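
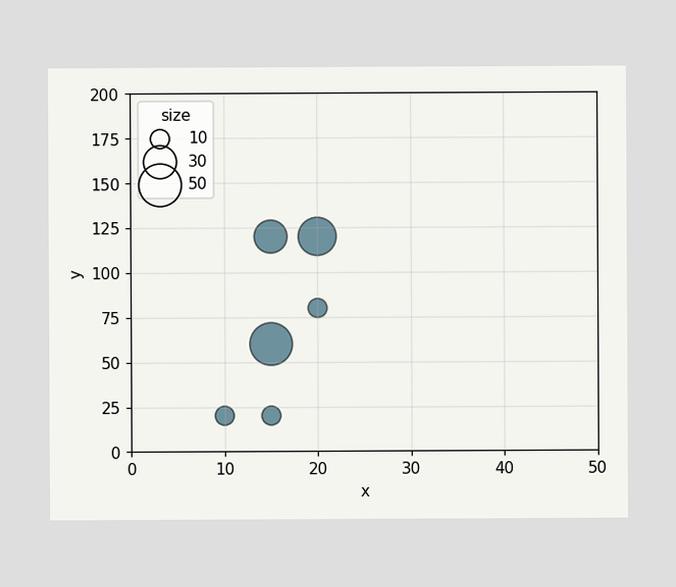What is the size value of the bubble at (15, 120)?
30

Matching the bubble at (15, 120) against the size legend gives 30.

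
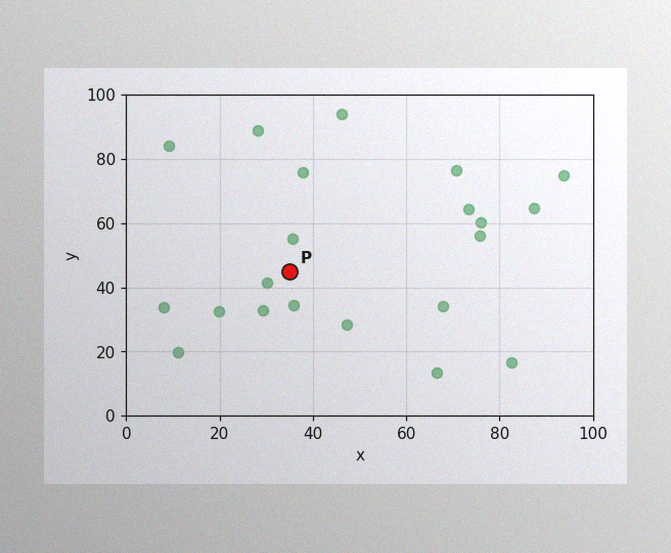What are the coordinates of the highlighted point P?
The image has some photo noise and uneven lighting. Following the gridlines from P to each axis, P sits at (35, 45).

(35, 45)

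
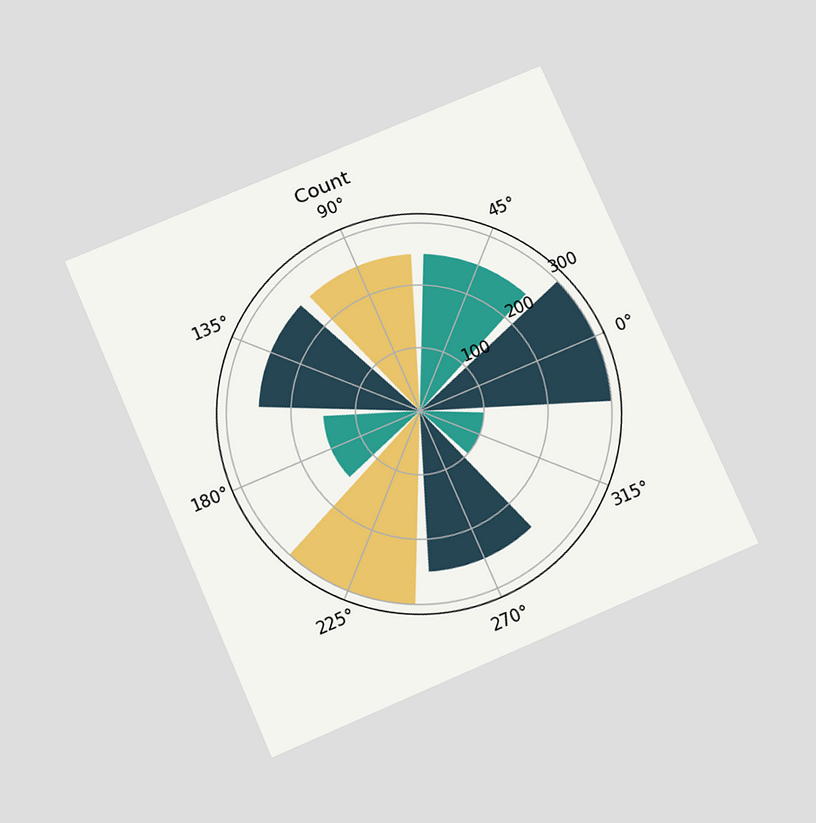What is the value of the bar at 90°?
The chart is tilted about 23° counter-clockwise and viewed slightly from below. The bar at 90° reaches 250 on the radial axis.

250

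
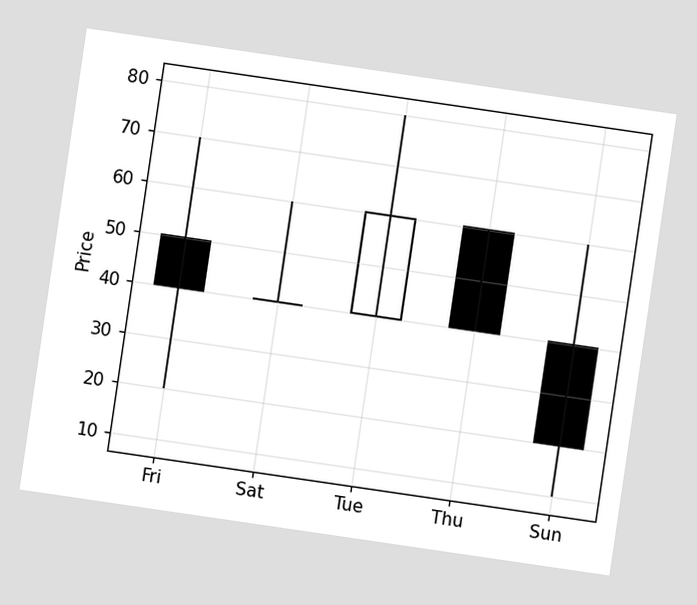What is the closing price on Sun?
The chart is tilted about 8° clockwise. The Sun candle closes at 20.

20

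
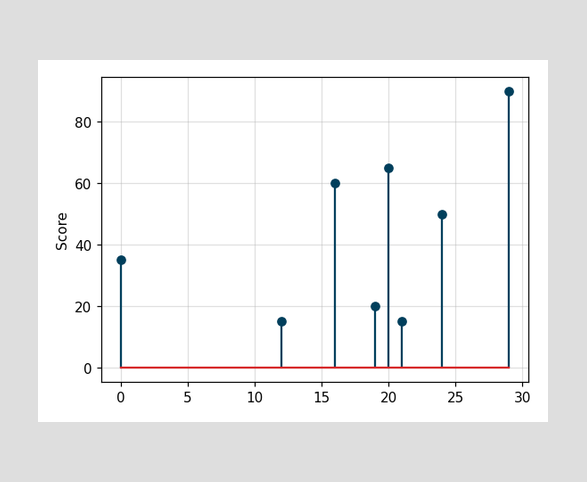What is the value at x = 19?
The stem at x=19 reaches 20.

20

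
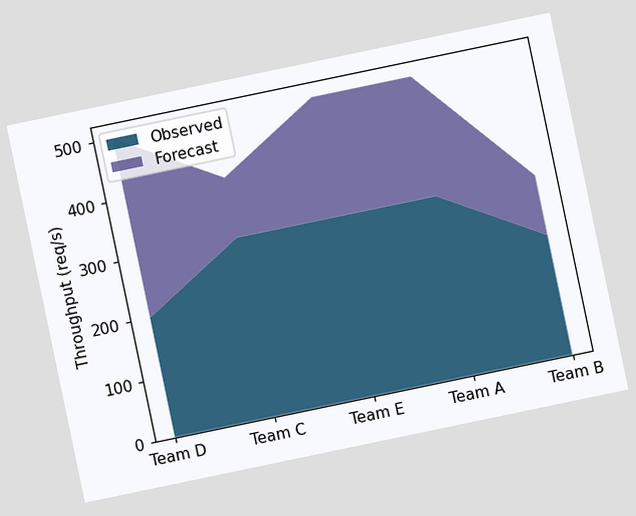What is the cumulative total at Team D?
500req/s

The chart is tilted about 12° counter-clockwise. The stacked total at Team D reaches 500req/s.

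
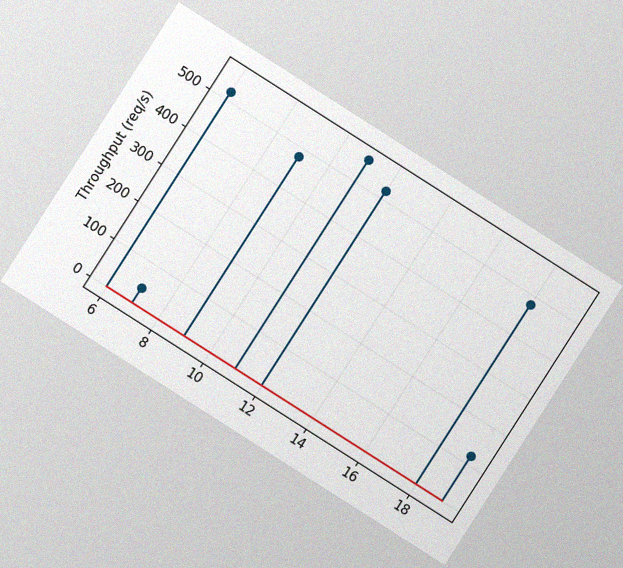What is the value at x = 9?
The chart is tilted about 33° clockwise, with some photo noise. The stem at x=9 reaches 480req/s.

480req/s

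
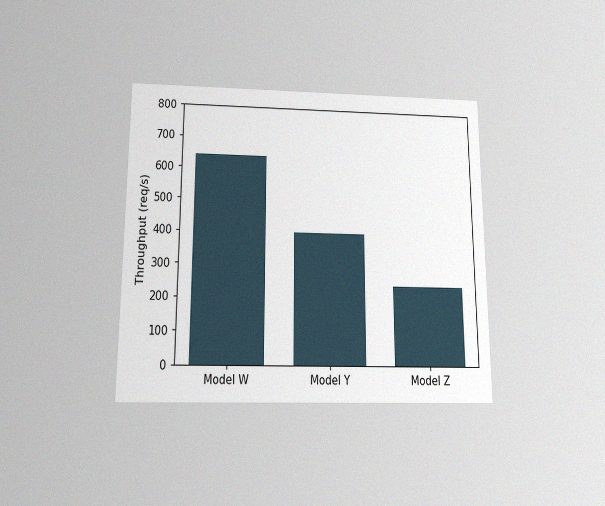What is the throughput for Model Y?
The chart is viewed slightly from below, with some photo noise. Reading along the chart's y-axis, the Model Y bar reaches 400req/s.

400req/s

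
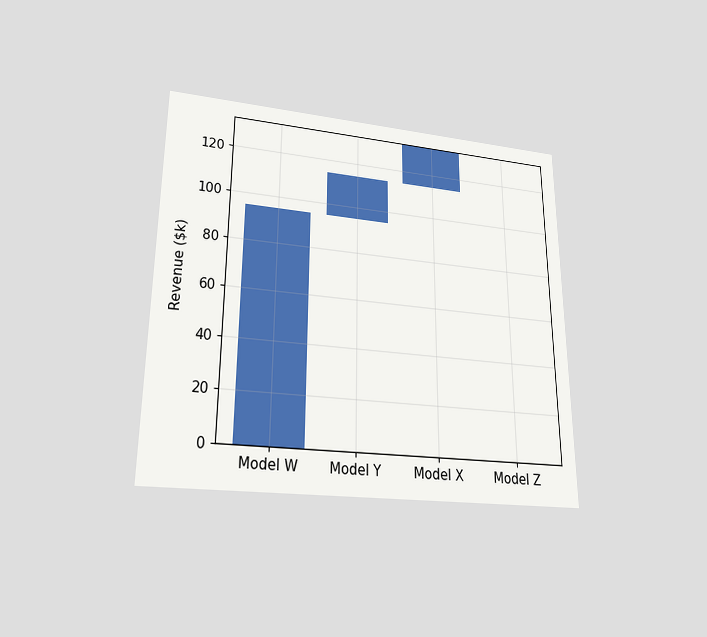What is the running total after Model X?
$133k

The chart is viewed slightly from below. After Model X the running total reaches $133k.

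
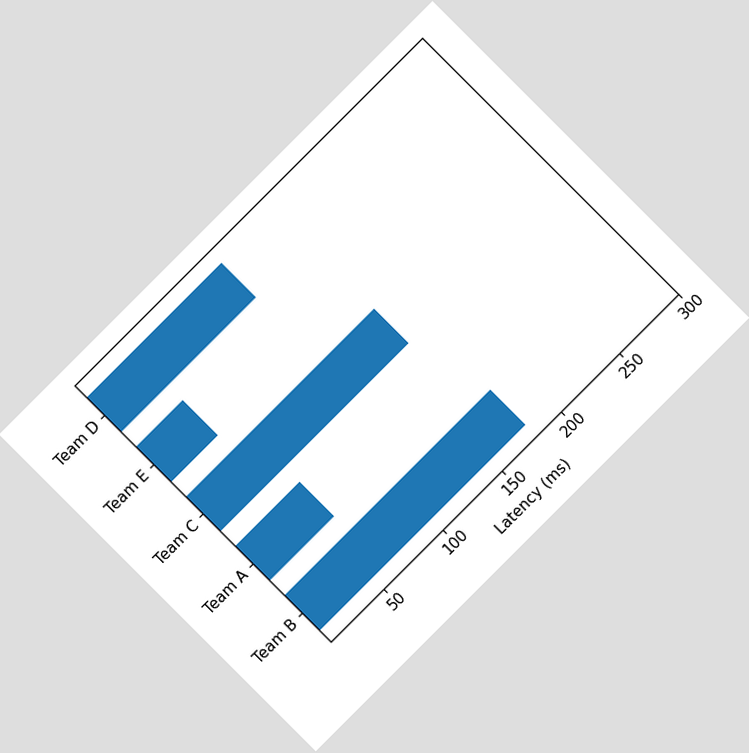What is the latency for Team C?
165ms

The chart is tilted about 45° counter-clockwise. Reading along the chart's x-axis, the Team C bar reaches 165ms.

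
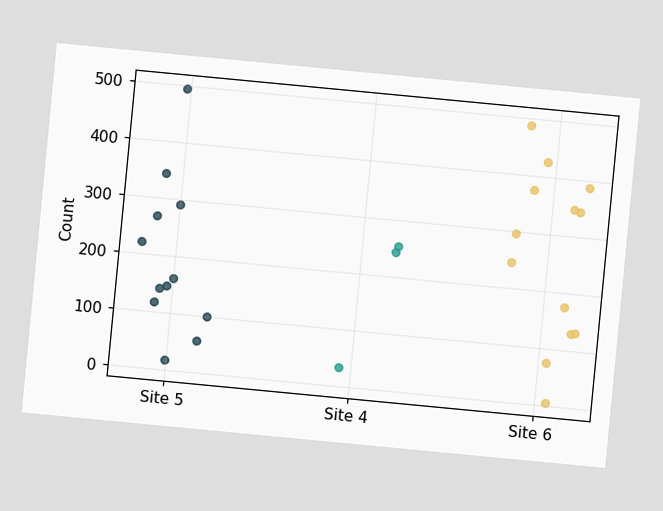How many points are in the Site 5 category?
The chart is tilted about 5° clockwise. Counting the markers in the Site 5 column gives 12.

12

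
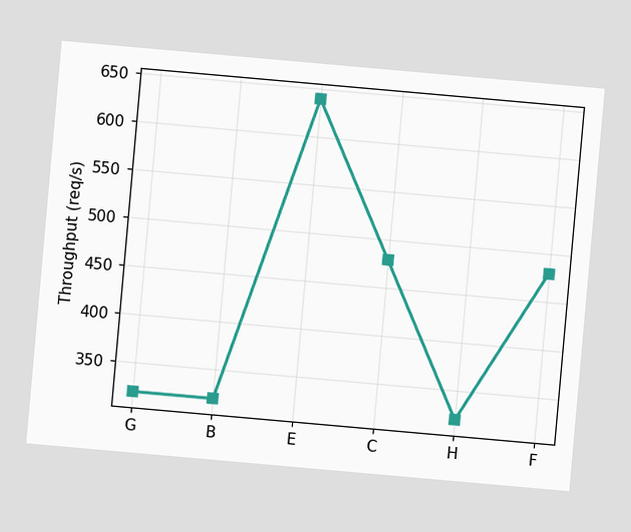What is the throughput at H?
The chart is tilted about 5° clockwise. At H, the line is at 320req/s.

320req/s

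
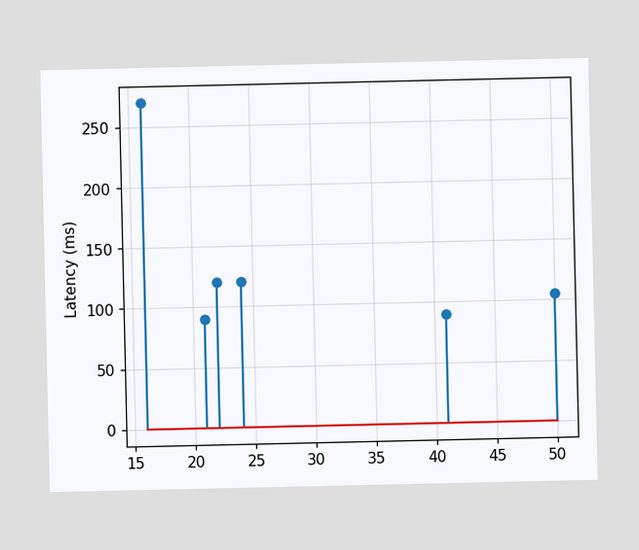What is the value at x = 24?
The stem at x=24 reaches 120ms.

120ms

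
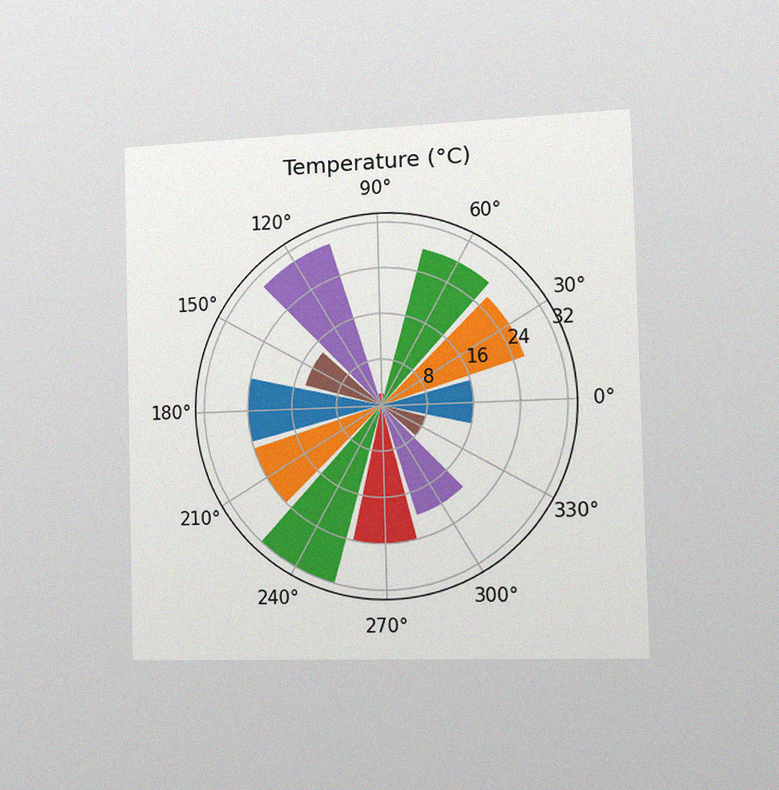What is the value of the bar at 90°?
2°C

The chart is viewed slightly from the right, with some photo noise. The bar at 90° reaches 2°C on the radial axis.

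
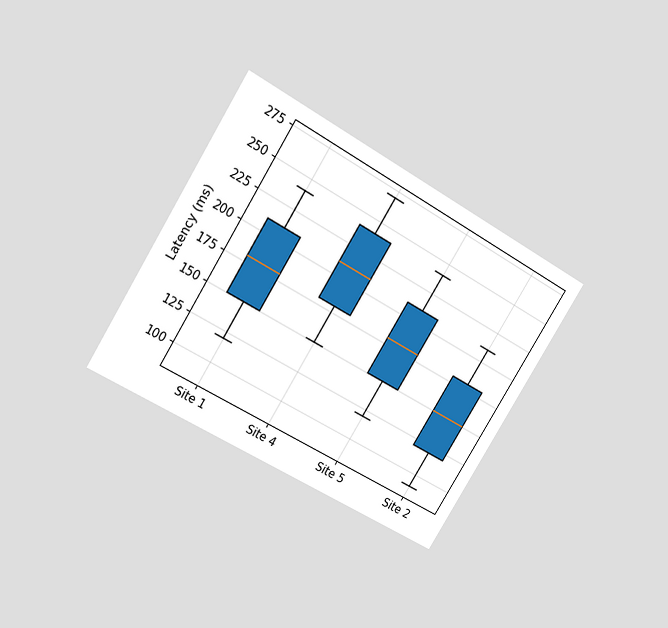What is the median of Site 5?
The chart is tilted about 32° clockwise and viewed at a slight angle. The median line in the Site 5 box sits at 180ms.

180ms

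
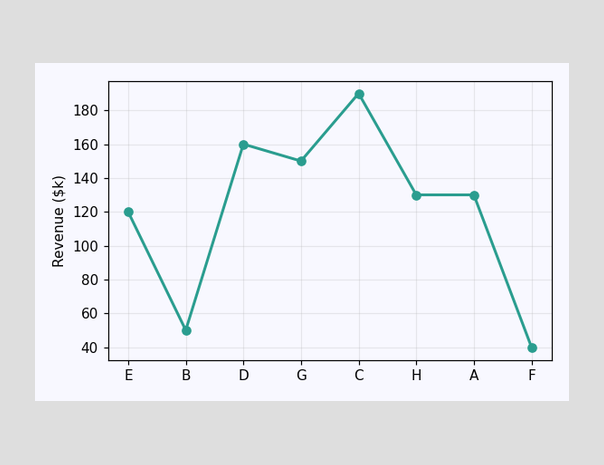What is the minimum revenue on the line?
$40k

The lowest point is at F, and reading across to the y-axis gives $40k.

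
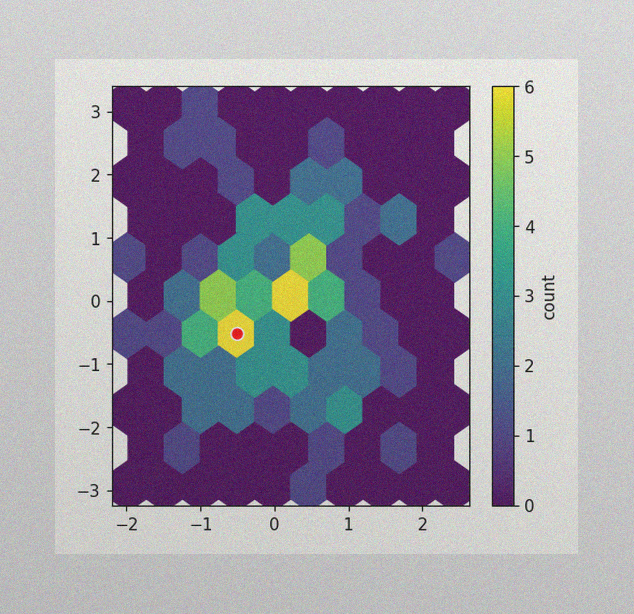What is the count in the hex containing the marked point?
6

The image has some photo noise and uneven lighting. The marked hex reads 6 on the colorbar.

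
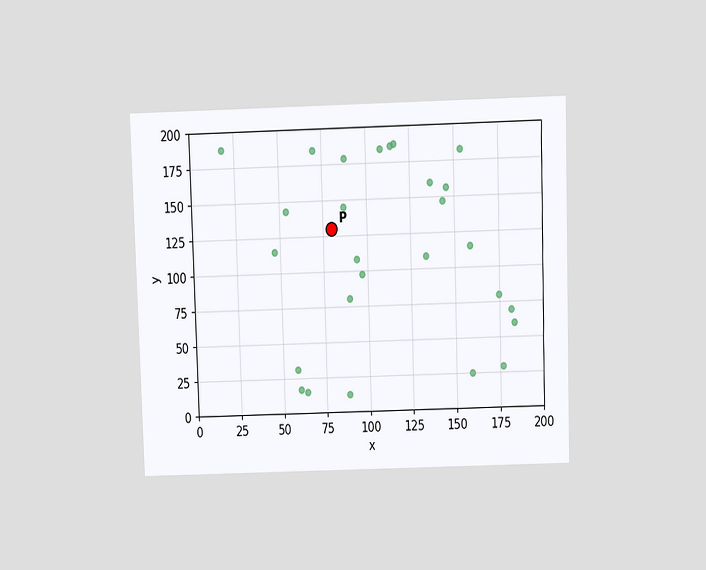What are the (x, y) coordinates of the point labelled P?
The chart is viewed slightly from above. Following the gridlines from P to each axis, P sits at (80, 130).

(80, 130)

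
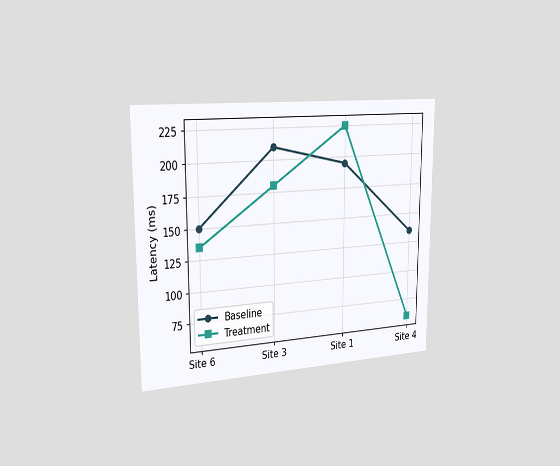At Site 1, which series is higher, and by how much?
Treatment, by 30ms

The chart is viewed slightly from the left. At Site 1, Treatment sits above the other line by 30ms.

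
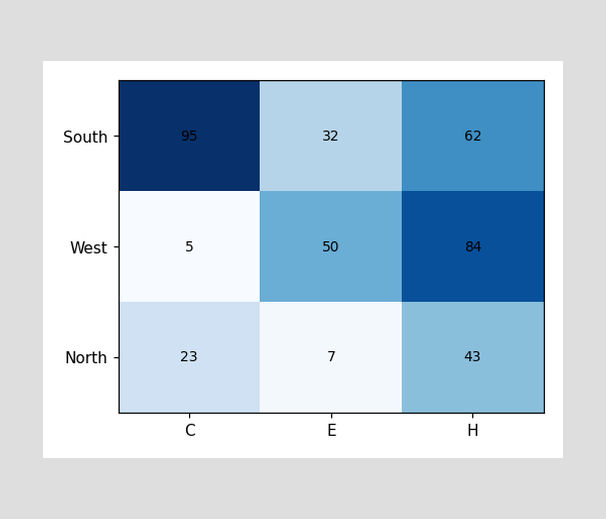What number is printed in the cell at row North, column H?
The (North, H) cell reads 43.

43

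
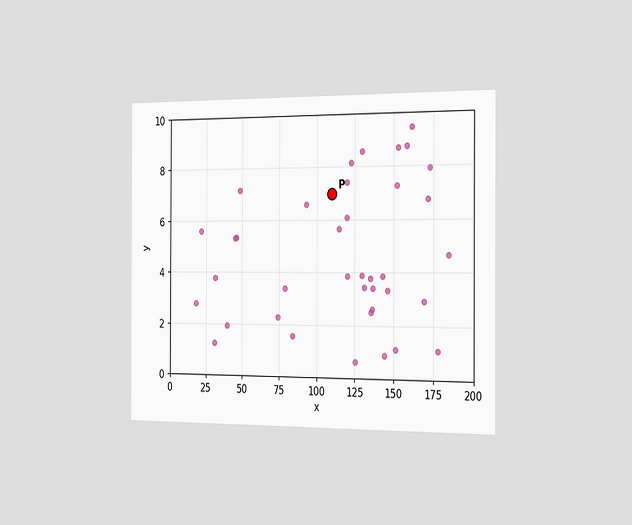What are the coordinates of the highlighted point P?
The chart is viewed slightly from the right. Following the gridlines from P to each axis, P sits at (110, 7).

(110, 7)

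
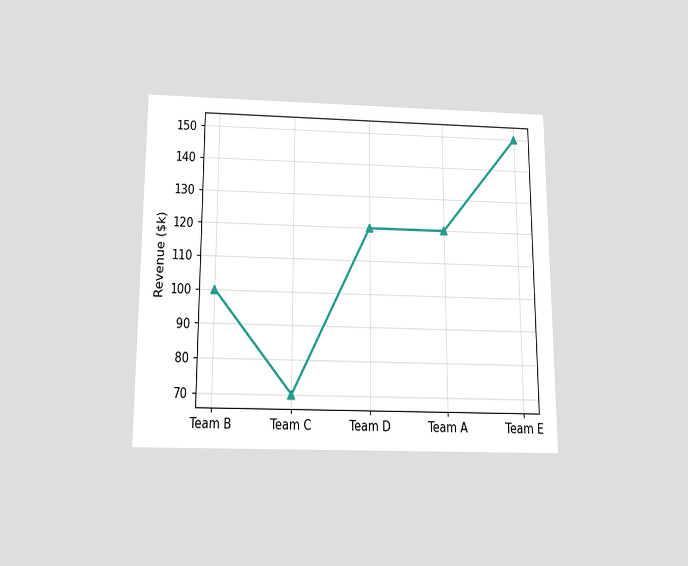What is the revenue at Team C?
The chart is viewed slightly from below. At Team C, the line is at $70k.

$70k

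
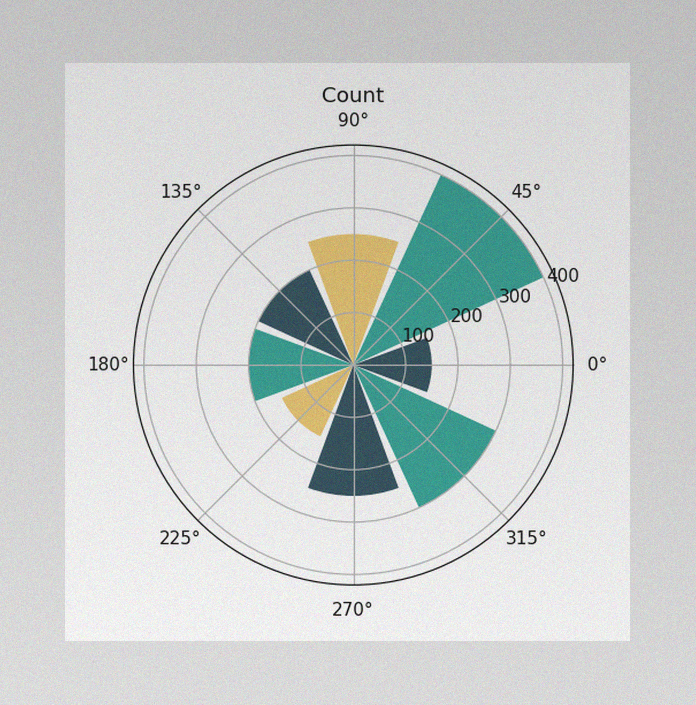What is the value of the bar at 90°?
The image has some photo noise and uneven lighting. The bar at 90° reaches 250 on the radial axis.

250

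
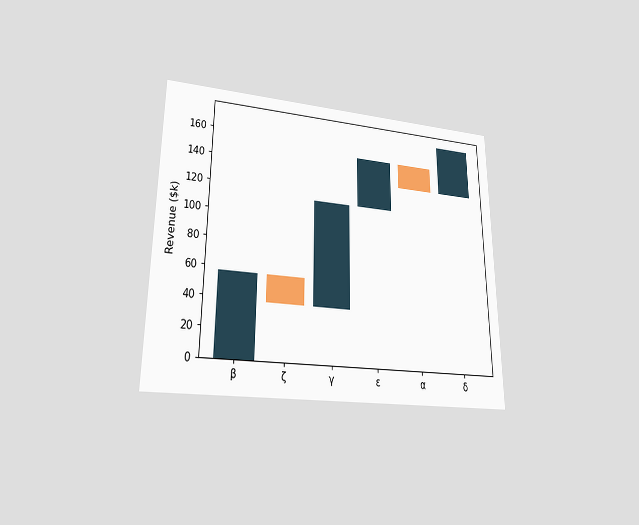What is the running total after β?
$57k

The chart is viewed at a slight angle. After β the running total reaches $57k.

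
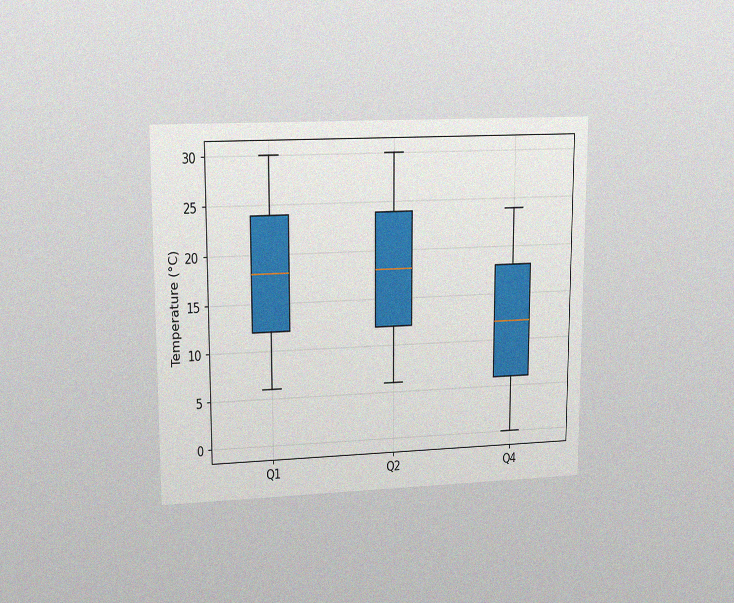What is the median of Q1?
18°C

The chart is viewed at a slight angle, with some photo noise. The median line in the Q1 box sits at 18°C.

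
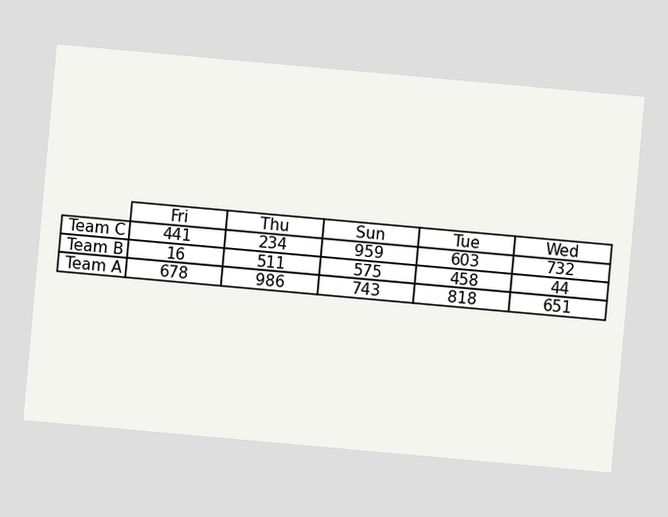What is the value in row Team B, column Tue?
The chart is tilted about 5° clockwise. The (Team B, Tue) cell reads 458.

458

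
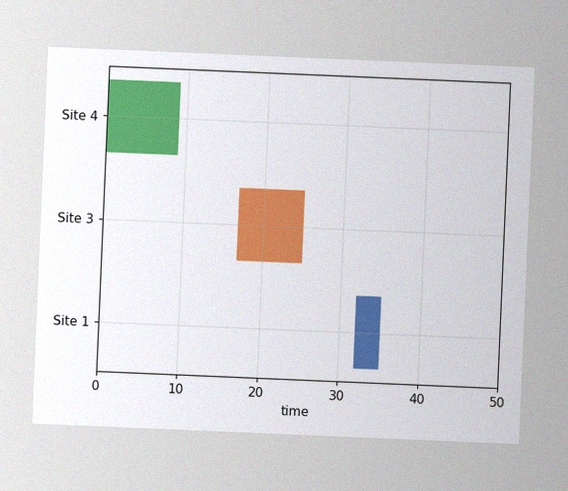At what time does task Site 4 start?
The chart is tilted about 2° clockwise, with some photo noise. The Site 4 bar begins at t=0.

0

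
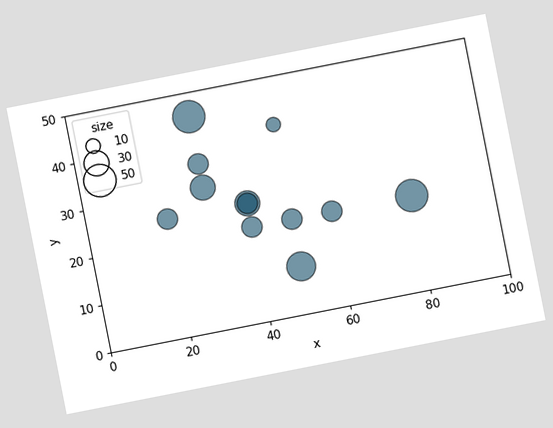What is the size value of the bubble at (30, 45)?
The chart is tilted about 11° counter-clockwise. Matching the bubble at (30, 45) against the size legend gives 50.

50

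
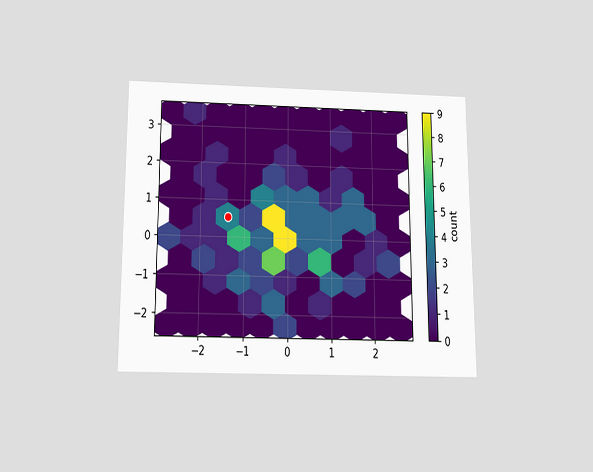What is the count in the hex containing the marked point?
The chart is viewed slightly from below. The marked hex reads 4 on the colorbar.

4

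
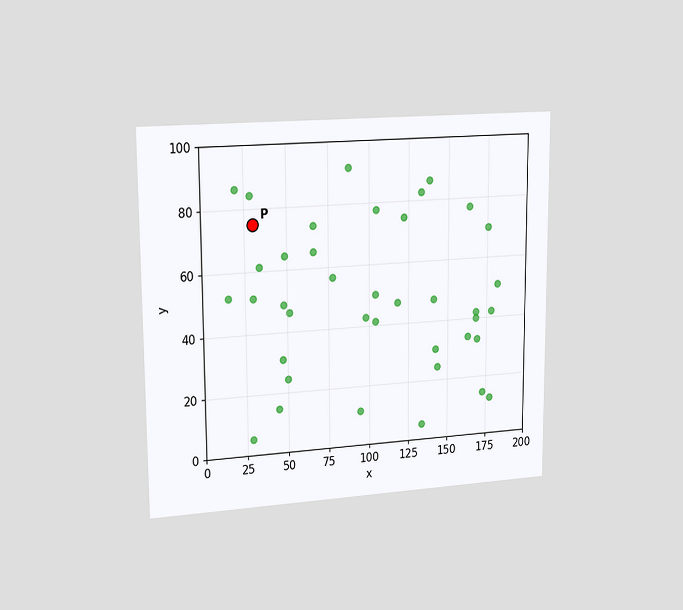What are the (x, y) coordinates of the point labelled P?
(30, 75)

The chart is viewed slightly from the left. Following the gridlines from P to each axis, P sits at (30, 75).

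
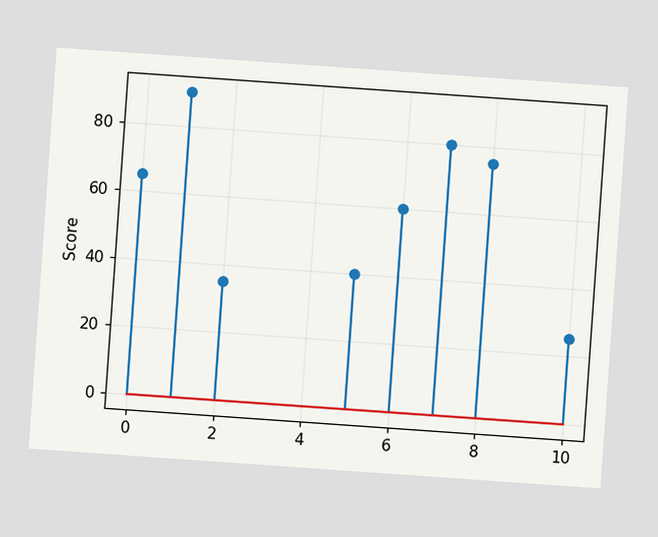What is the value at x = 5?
The chart is tilted about 4° clockwise. The stem at x=5 reaches 40.

40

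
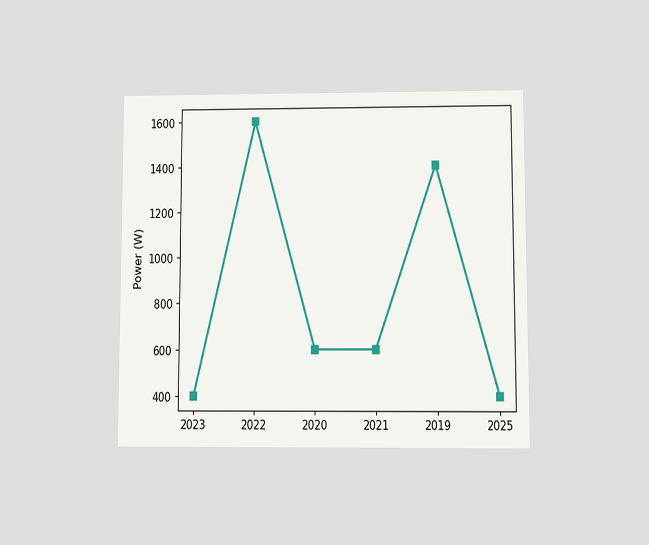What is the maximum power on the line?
1600W

The chart is viewed at a slight angle. The highest point is at 2022, and reading across to the y-axis gives 1600W.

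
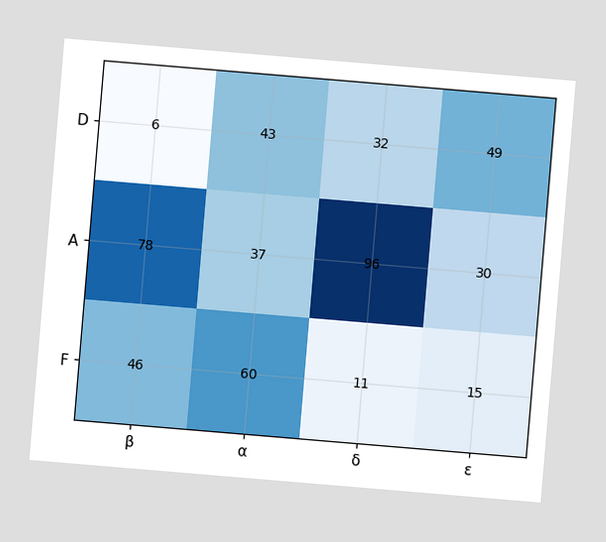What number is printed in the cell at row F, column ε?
The chart is tilted about 5° clockwise. The (F, ε) cell reads 15.

15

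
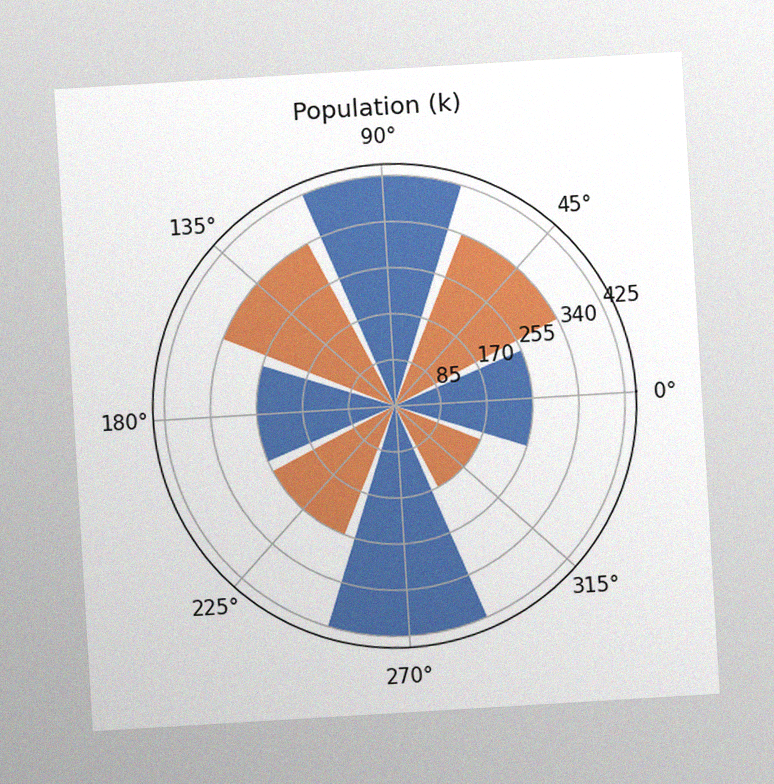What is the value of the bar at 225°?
255k

The chart is tilted about 3° counter-clockwise, with some photo noise. The bar at 225° reaches 255k on the radial axis.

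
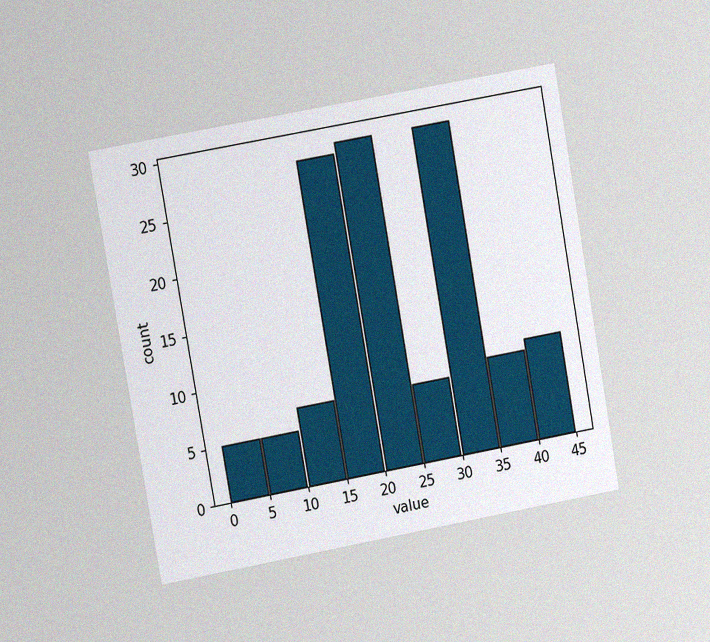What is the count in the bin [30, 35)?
29

The chart is tilted about 10° counter-clockwise and viewed at a slight angle, with some photo noise. The [30, 35) bin has height 29.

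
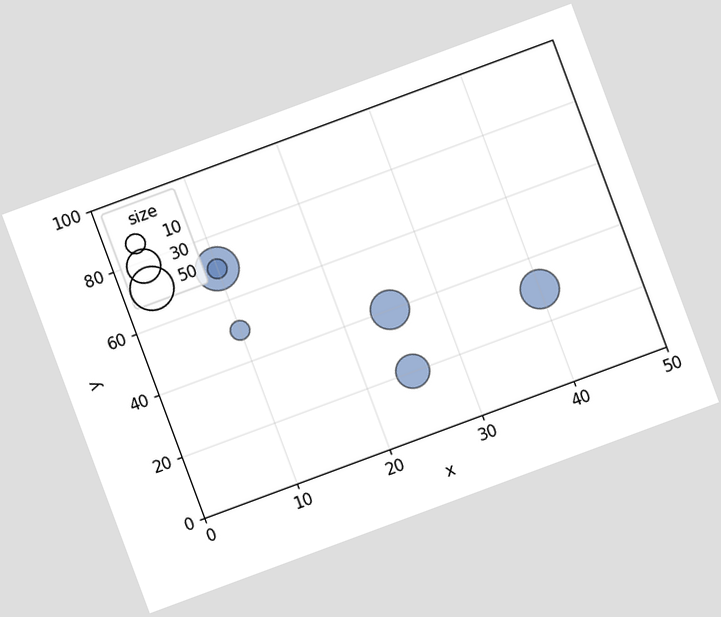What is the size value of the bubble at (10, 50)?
The chart is tilted about 20° counter-clockwise. Matching the bubble at (10, 50) against the size legend gives 10.

10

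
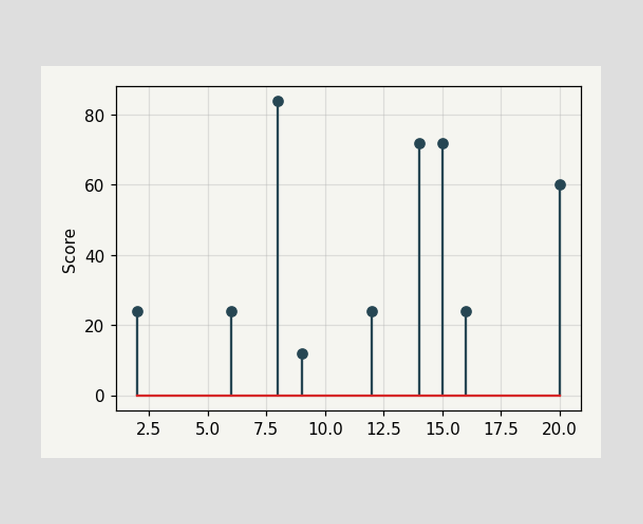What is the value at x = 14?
72

The stem at x=14 reaches 72.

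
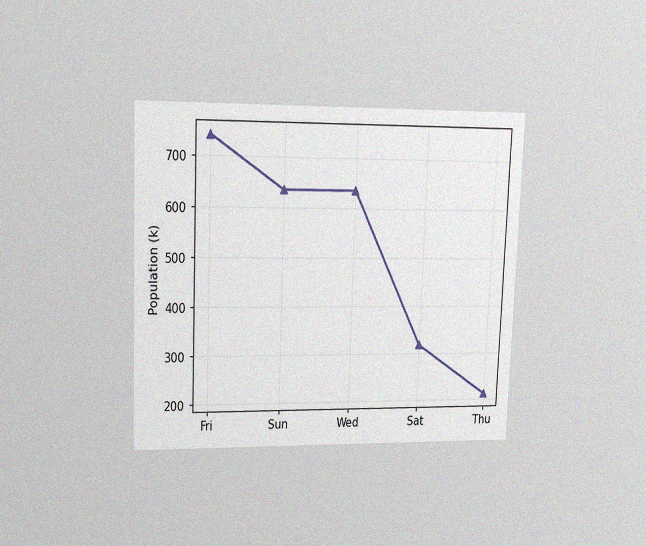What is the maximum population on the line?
742k

The chart is tilted about 2° clockwise and viewed at a slight angle, with some photo noise. The highest point is at Fri, and reading across to the y-axis gives 742k.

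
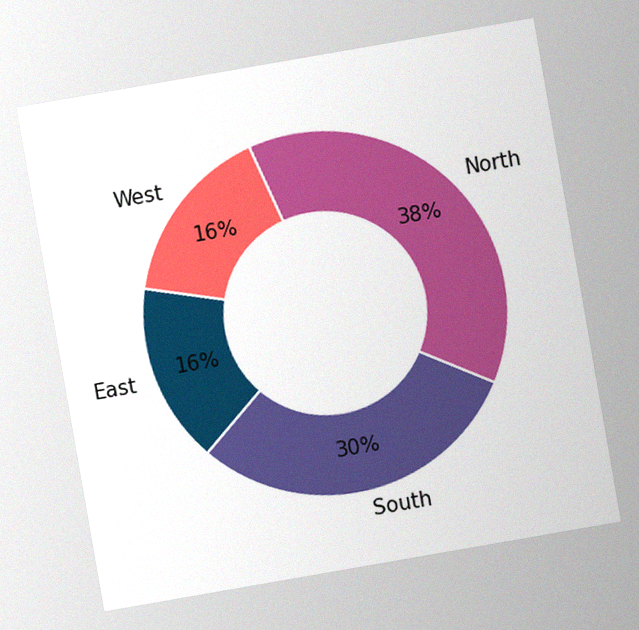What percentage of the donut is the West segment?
16%

The chart is tilted about 10° counter-clockwise, with some photo noise. The West segment takes up 16% of the ring.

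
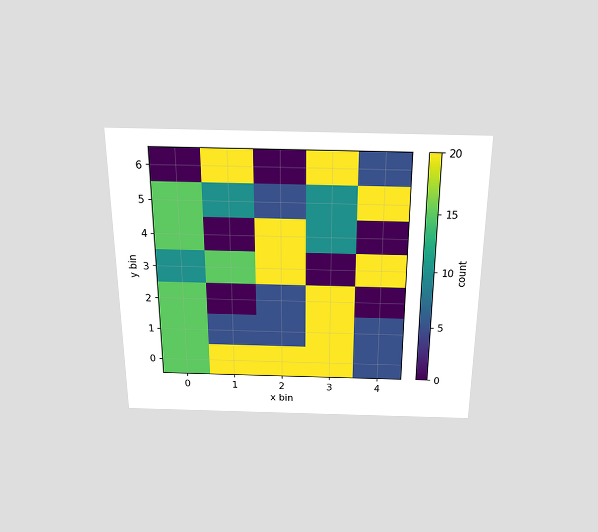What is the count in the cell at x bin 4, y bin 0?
5

The chart is viewed slightly from above. Matching the cell (4, 0) against the colorbar gives 5.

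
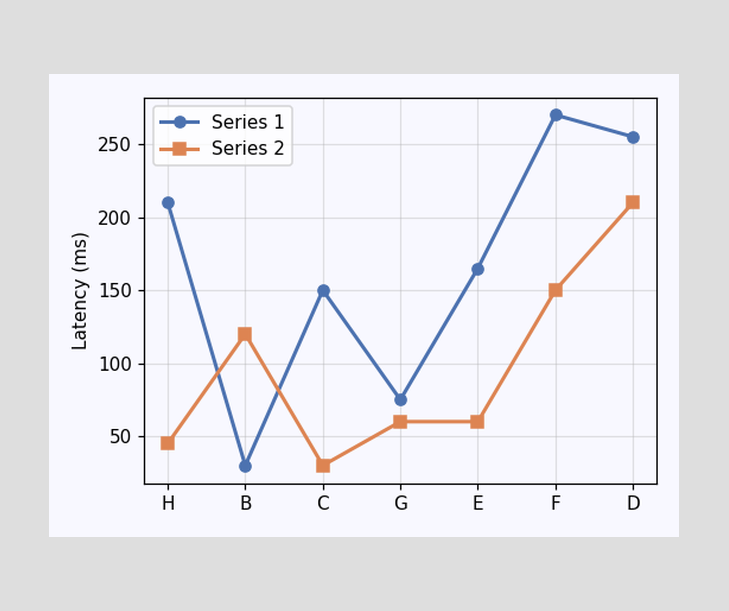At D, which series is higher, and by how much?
Series 1, by 45ms

At D, Series 1 sits above the other line by 45ms.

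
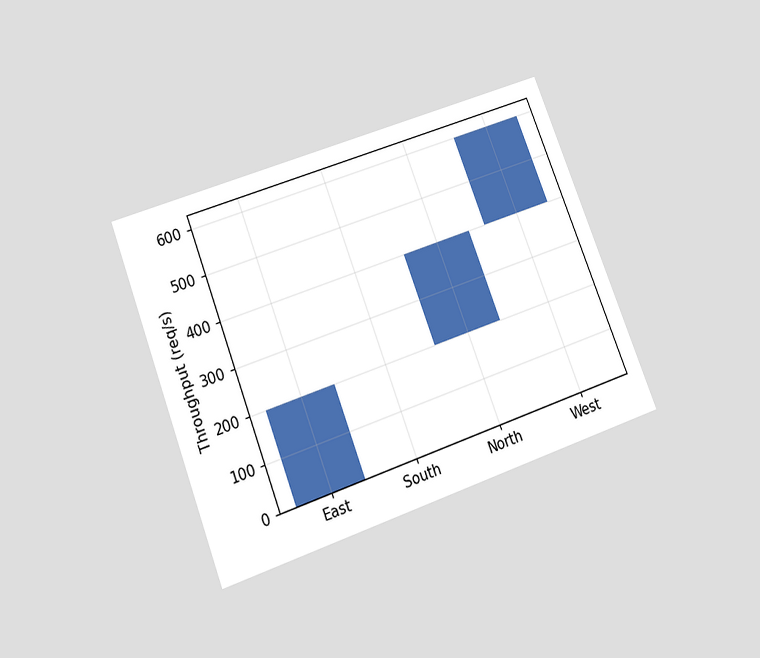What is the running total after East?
The chart is tilted about 21° counter-clockwise and viewed slightly from below. After East the running total reaches 200req/s.

200req/s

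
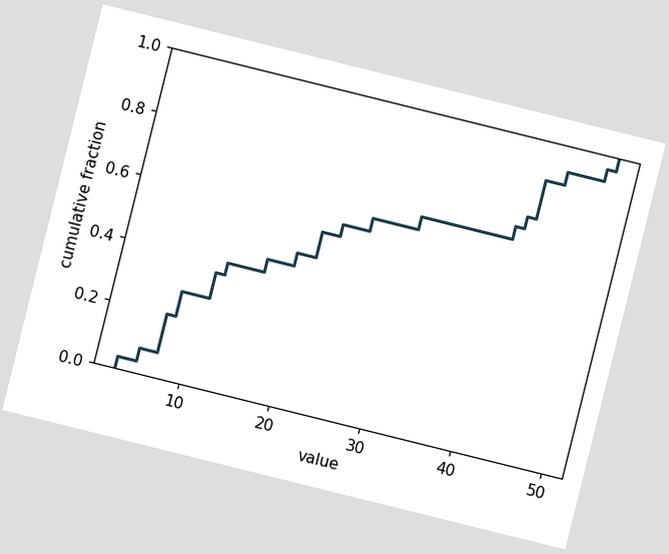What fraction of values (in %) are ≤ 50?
100%

The chart is tilted about 14° clockwise. At x=50 the ECDF step is at 100%.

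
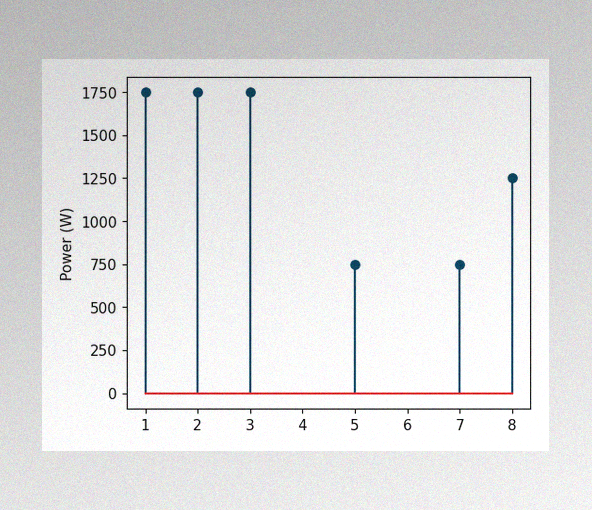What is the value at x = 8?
1250W

The image has some photo noise and uneven lighting. The stem at x=8 reaches 1250W.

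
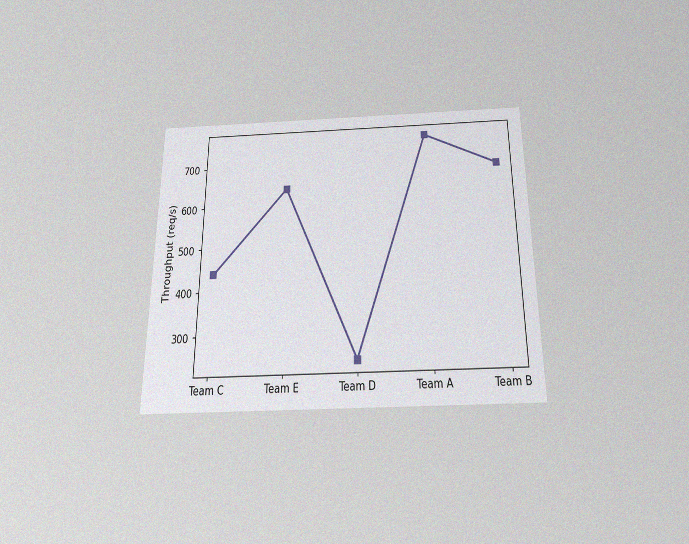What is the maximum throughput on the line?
The chart is viewed slightly from below, with some photo noise. The highest point is at Team A, and reading across to the y-axis gives 760req/s.

760req/s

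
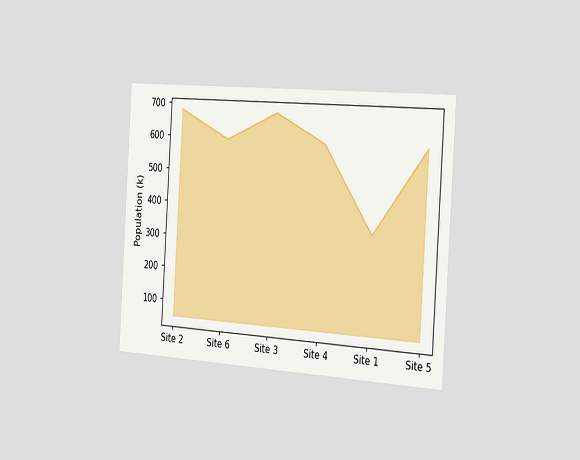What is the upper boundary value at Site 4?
595k

The chart is tilted about 4° clockwise and viewed slightly from the right. At Site 4 the upper boundary is at 595k.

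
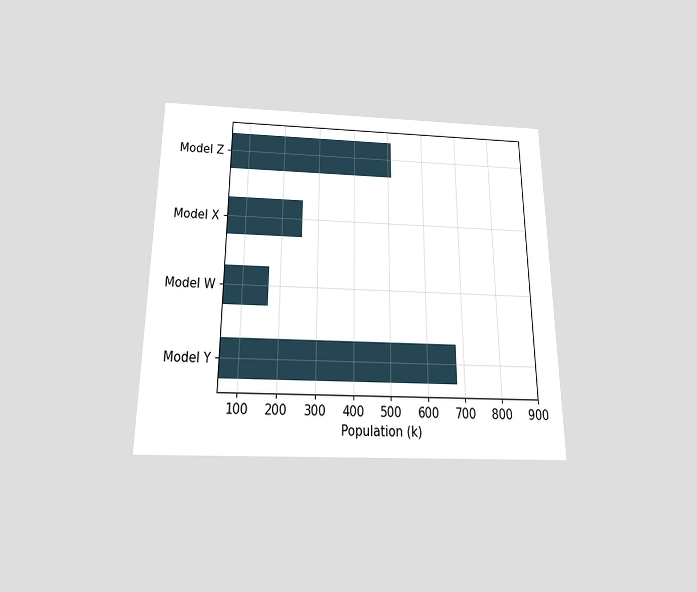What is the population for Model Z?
510k

The chart is viewed slightly from below. Reading along the chart's x-axis, the Model Z bar reaches 510k.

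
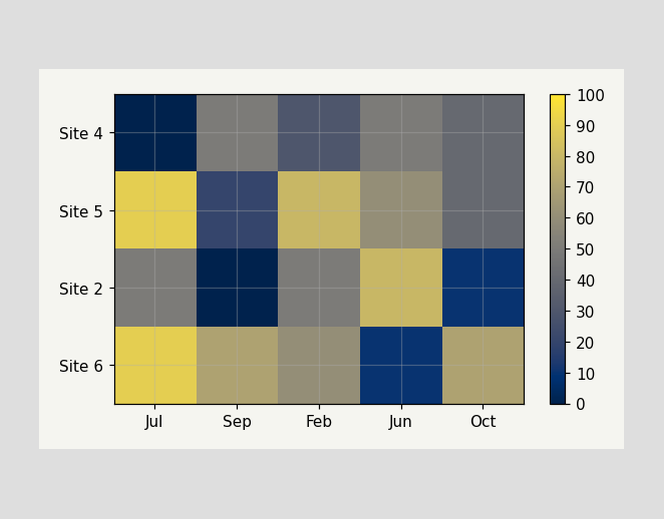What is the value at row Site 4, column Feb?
30

Matching cell (Site 4, Feb) against the colorbar gives 30.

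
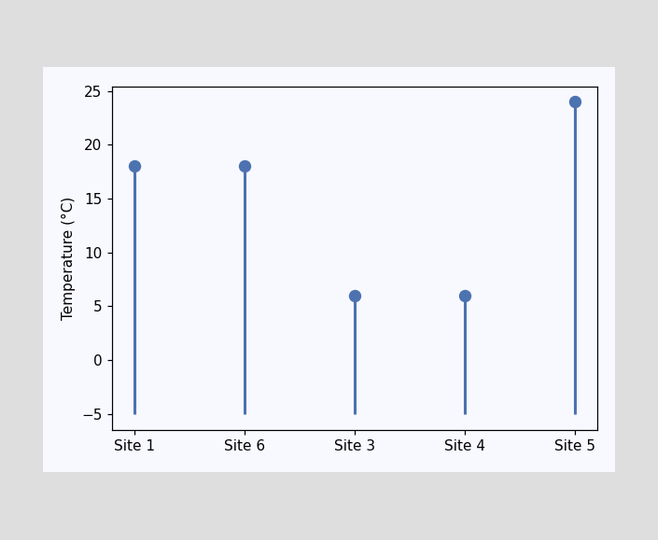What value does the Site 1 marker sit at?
The Site 1 marker sits at 18°C.

18°C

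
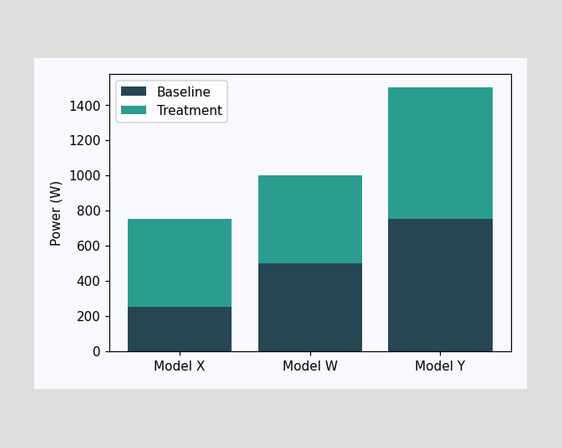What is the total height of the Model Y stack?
The Model Y stack's top reaches 1500W on the y-axis.

1500W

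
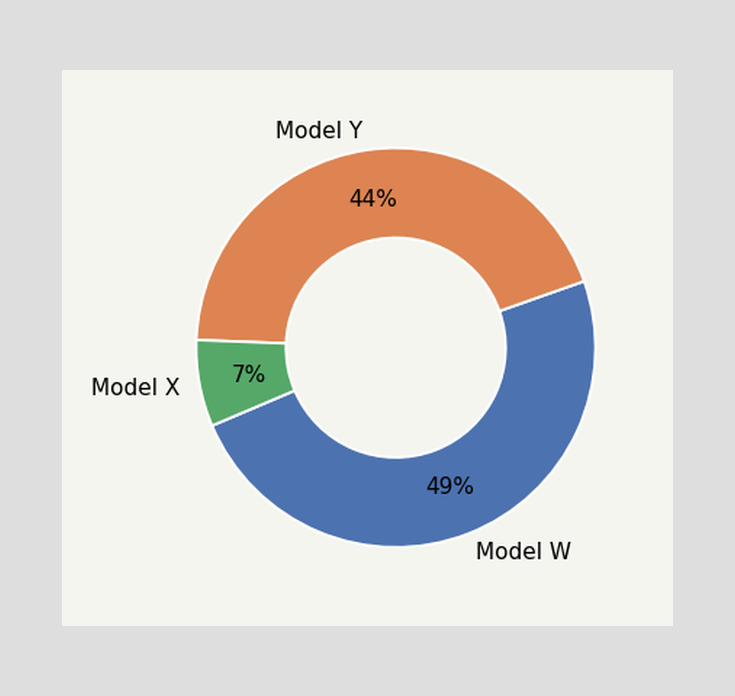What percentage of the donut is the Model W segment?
49%

The Model W segment takes up 49% of the ring.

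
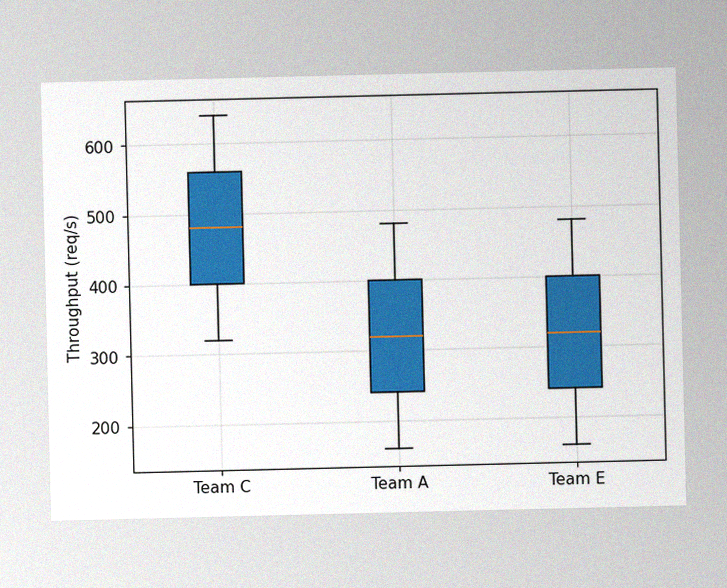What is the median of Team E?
The image has some photo noise and uneven lighting. The median line in the Team E box sits at 320req/s.

320req/s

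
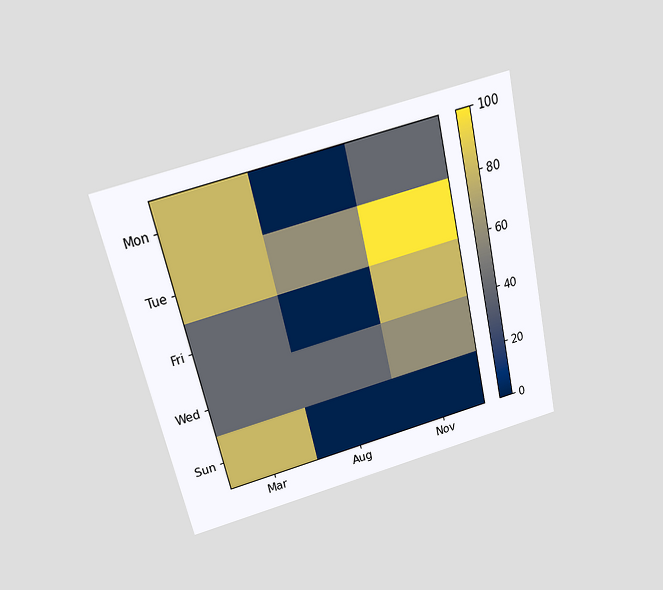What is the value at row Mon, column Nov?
The chart is tilted about 13° counter-clockwise and viewed slightly from above. Matching cell (Mon, Nov) against the colorbar gives 40.

40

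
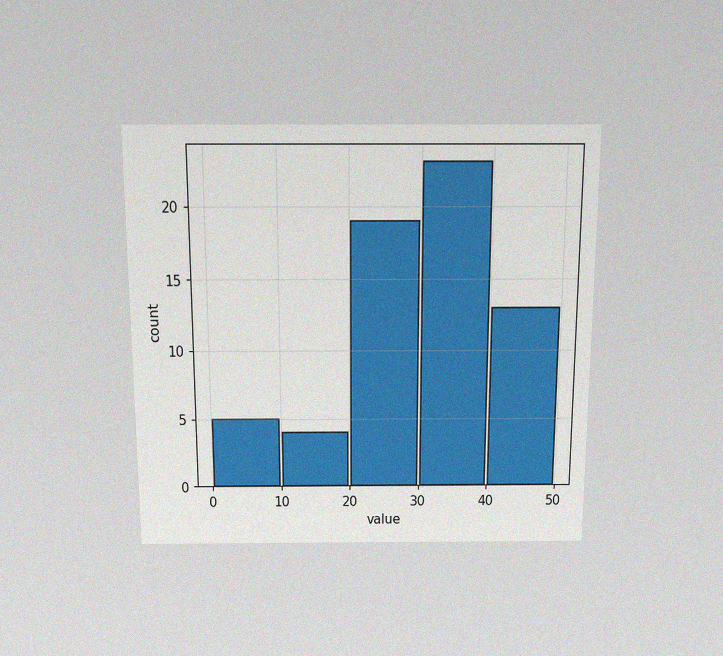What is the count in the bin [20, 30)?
19

The chart is viewed slightly from above, with some photo noise. The [20, 30) bin has height 19.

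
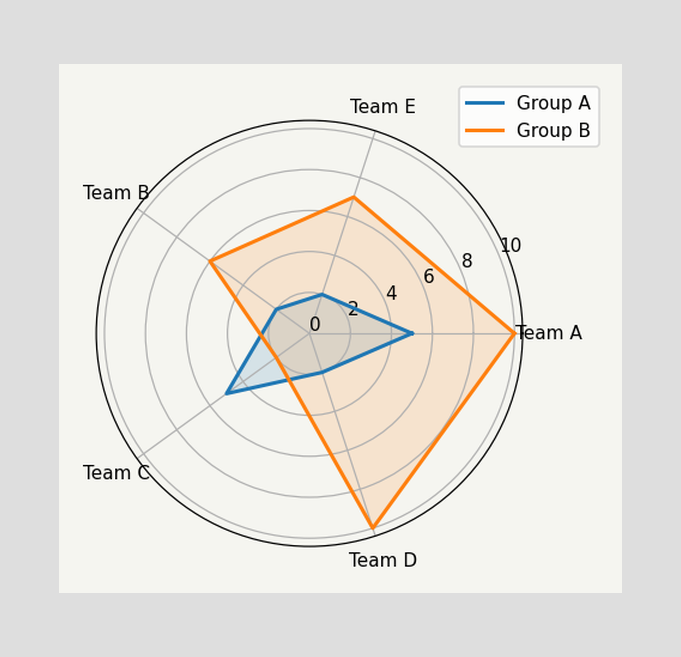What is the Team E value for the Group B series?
On the Team E axis, Group B reaches 7.

7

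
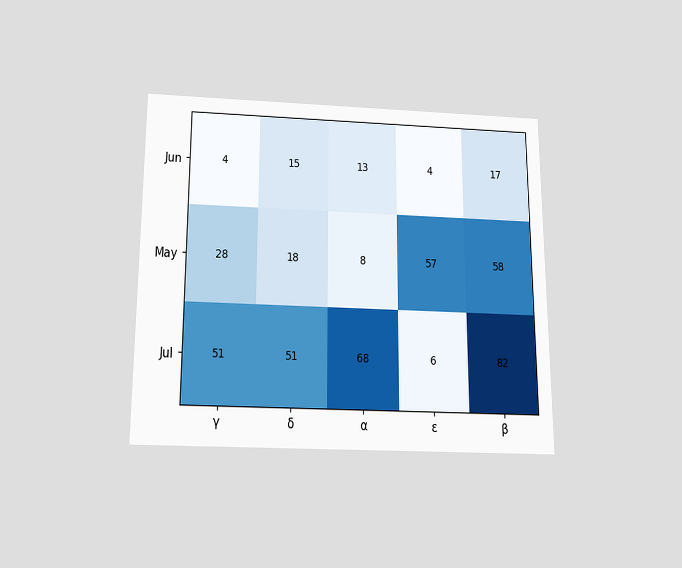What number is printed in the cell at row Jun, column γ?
4

The chart is viewed slightly from below. The (Jun, γ) cell reads 4.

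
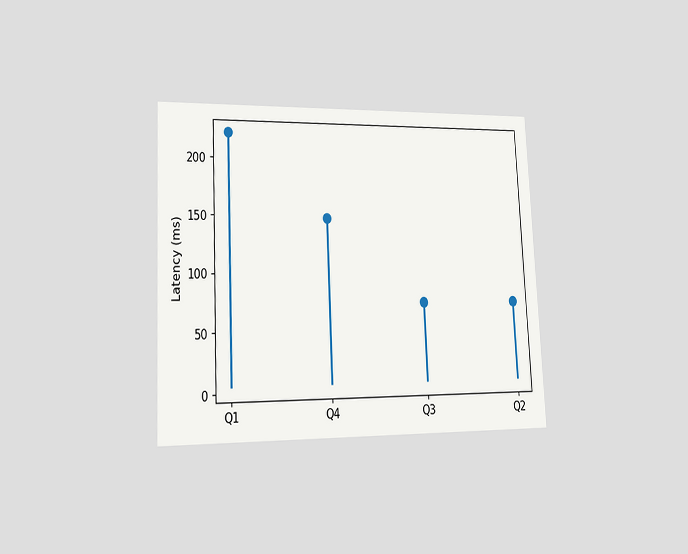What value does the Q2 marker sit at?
The chart is tilted about 3° counter-clockwise and viewed slightly from the left. The Q2 marker sits at 74ms.

74ms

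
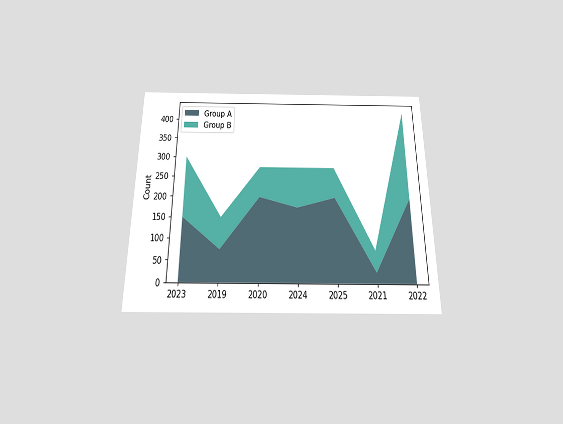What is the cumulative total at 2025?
275

The chart is viewed slightly from below. The stacked total at 2025 reaches 275.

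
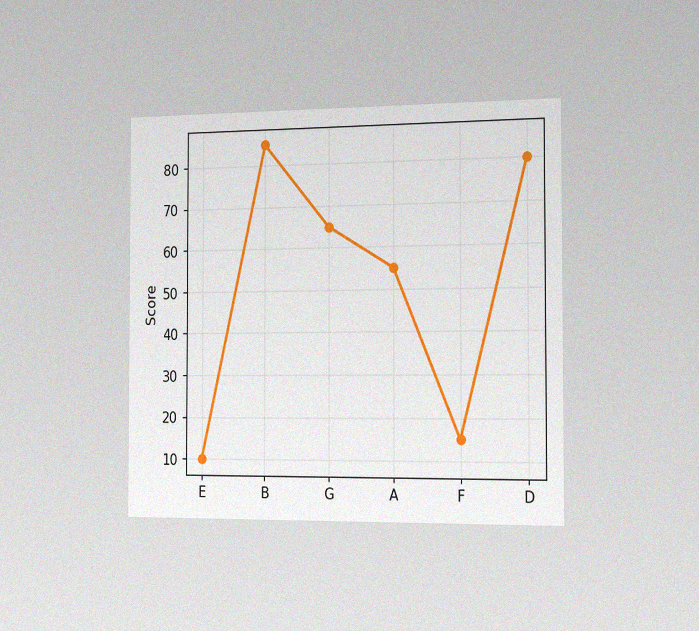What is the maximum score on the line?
The chart is viewed slightly from the right, with some photo noise. The highest point is at B, and reading across to the y-axis gives 85.

85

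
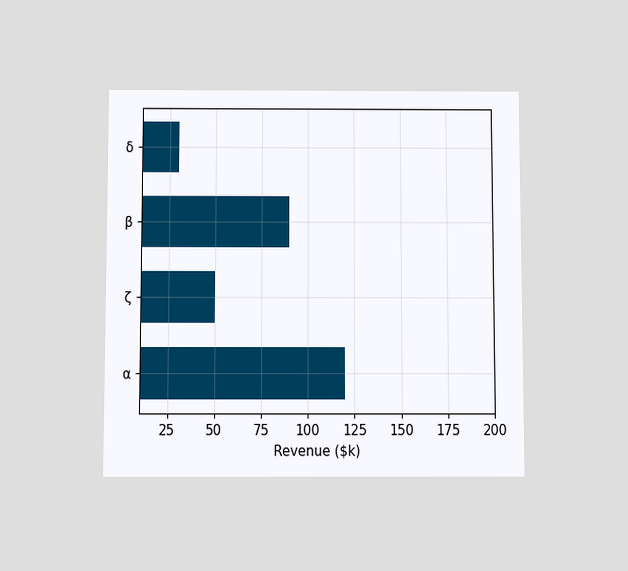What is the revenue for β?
The chart is viewed slightly from below. Reading along the chart's x-axis, the β bar reaches $90k.

$90k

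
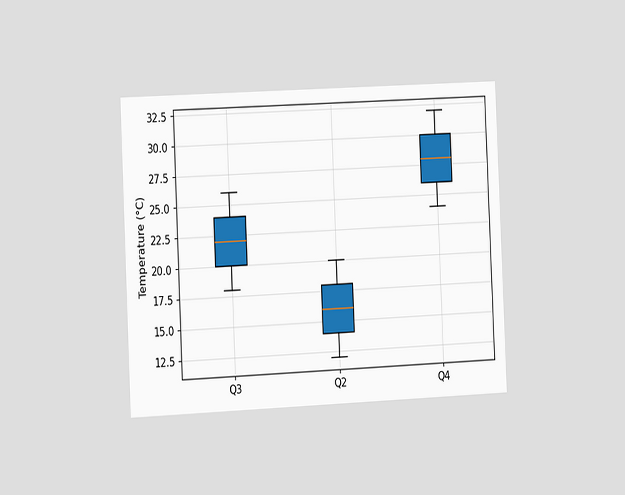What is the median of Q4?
The chart is tilted about 3° counter-clockwise and viewed at a slight angle. The median line in the Q4 box sits at 28°C.

28°C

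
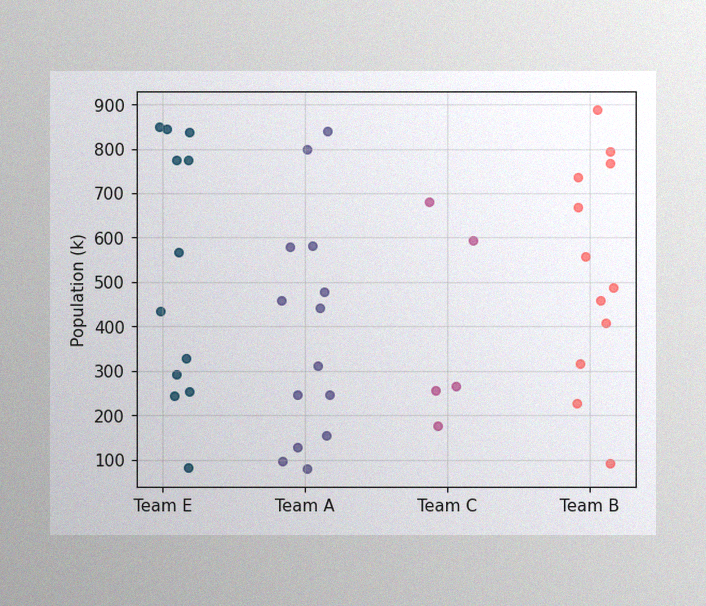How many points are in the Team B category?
12

The image has some photo noise and uneven lighting. Counting the markers in the Team B column gives 12.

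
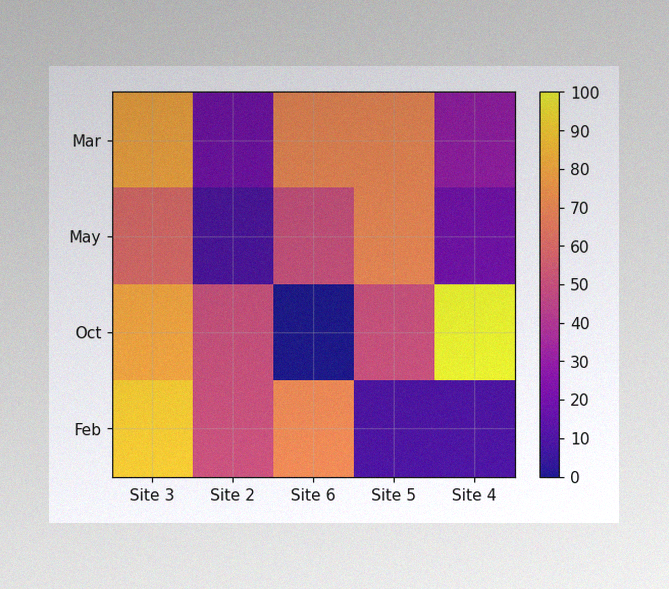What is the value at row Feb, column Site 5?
10

The image has some photo noise and uneven lighting. Matching cell (Feb, Site 5) against the colorbar gives 10.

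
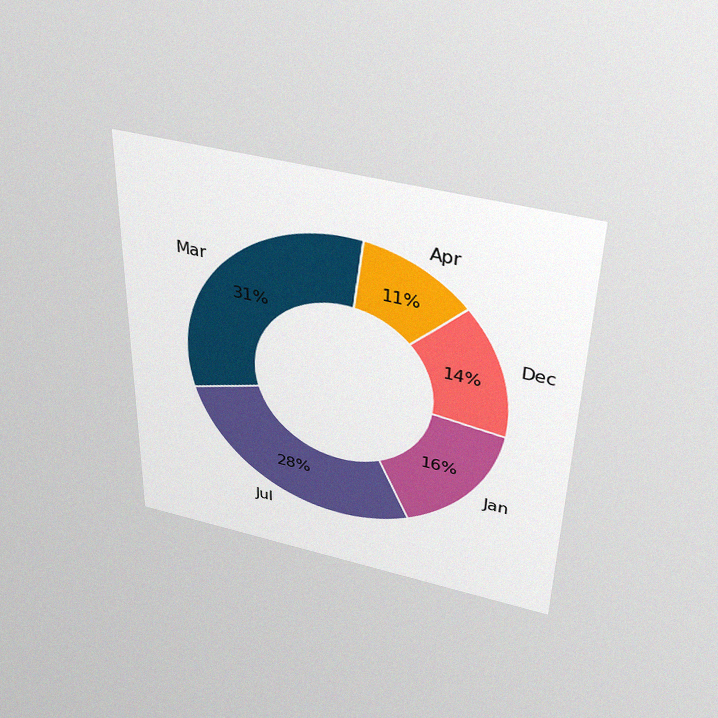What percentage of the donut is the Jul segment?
The chart is viewed slightly from above, with some photo noise. The Jul segment takes up 28% of the ring.

28%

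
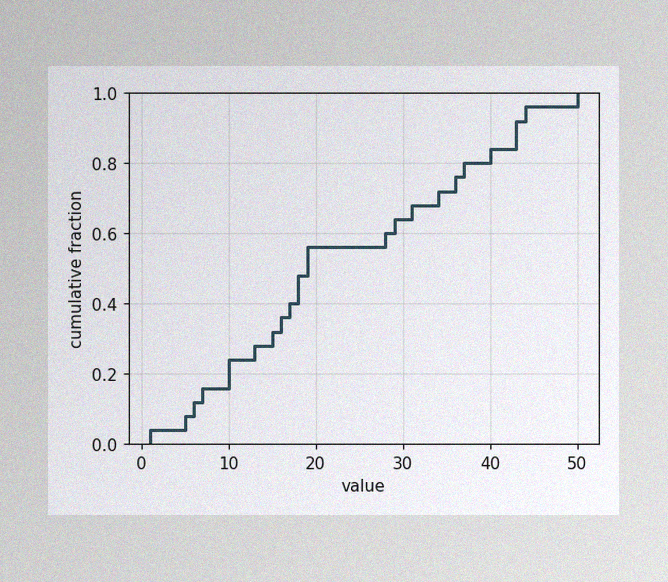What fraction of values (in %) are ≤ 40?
The image has some photo noise and uneven lighting. At x=40 the ECDF step is at 84%.

84%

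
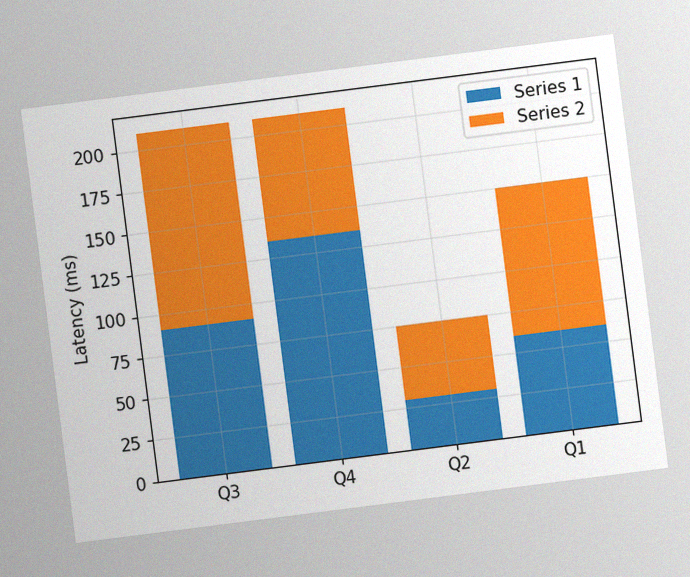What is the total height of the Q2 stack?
75ms

The chart is tilted about 7° counter-clockwise, with some photo noise. The Q2 stack's top reaches 75ms on the y-axis.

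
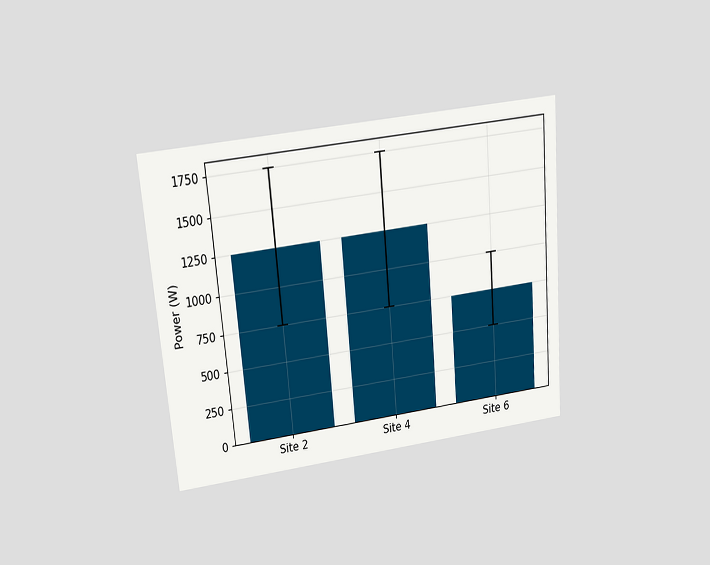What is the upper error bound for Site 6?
The chart is tilted about 5° counter-clockwise and viewed slightly from above. The Site 6 bar's upper whisker reaches 1000W.

1000W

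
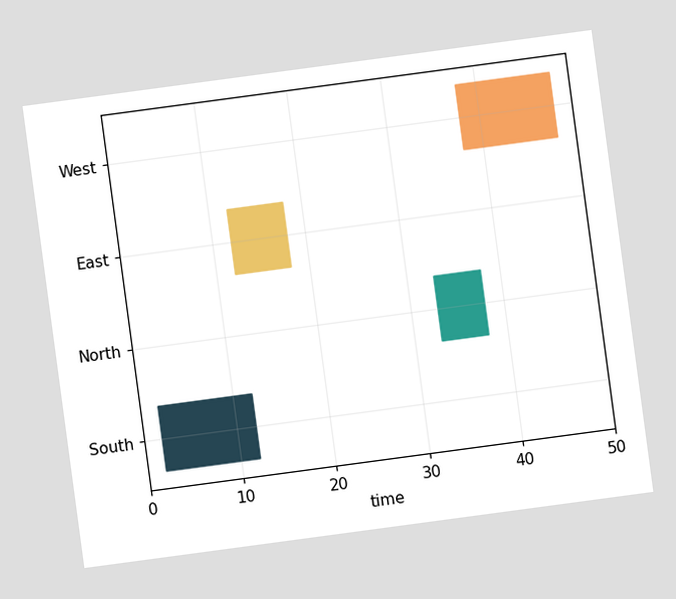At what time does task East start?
The chart is tilted about 8° counter-clockwise. The East bar begins at t=12.

12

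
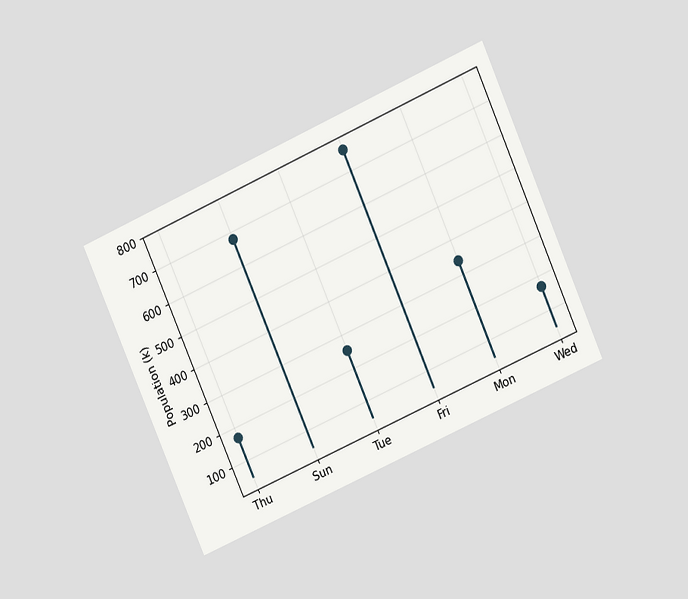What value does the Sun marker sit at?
The chart is tilted about 24° counter-clockwise and viewed at a slight angle. The Sun marker sits at 680k.

680k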